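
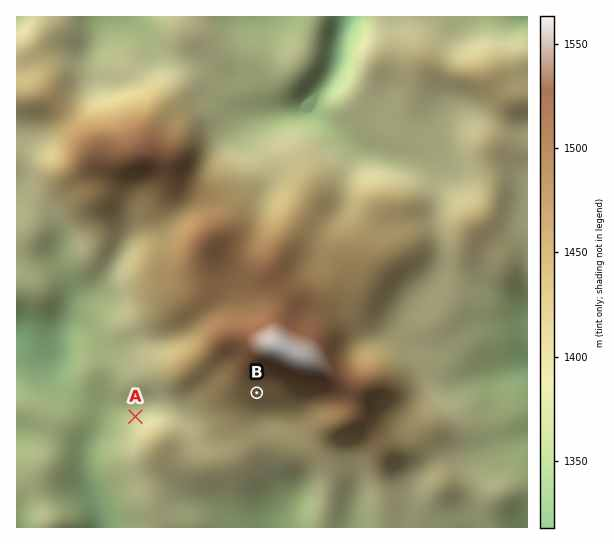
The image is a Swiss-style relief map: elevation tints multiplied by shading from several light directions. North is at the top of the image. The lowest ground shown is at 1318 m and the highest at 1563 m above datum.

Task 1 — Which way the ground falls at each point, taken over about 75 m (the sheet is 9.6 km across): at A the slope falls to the NW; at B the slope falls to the S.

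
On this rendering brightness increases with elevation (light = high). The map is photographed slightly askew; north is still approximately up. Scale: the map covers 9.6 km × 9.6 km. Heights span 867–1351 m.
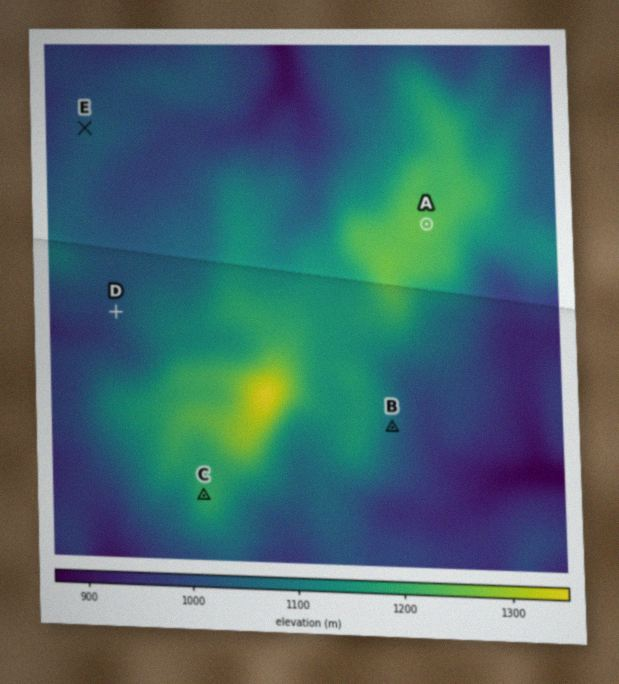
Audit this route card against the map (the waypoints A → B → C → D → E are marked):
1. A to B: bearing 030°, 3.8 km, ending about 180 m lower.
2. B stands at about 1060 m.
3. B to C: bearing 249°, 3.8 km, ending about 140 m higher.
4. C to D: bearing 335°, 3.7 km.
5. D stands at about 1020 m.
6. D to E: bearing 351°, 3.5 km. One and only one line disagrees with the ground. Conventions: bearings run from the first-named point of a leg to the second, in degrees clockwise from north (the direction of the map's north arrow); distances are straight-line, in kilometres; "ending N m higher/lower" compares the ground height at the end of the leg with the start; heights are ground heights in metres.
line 1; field bearing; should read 191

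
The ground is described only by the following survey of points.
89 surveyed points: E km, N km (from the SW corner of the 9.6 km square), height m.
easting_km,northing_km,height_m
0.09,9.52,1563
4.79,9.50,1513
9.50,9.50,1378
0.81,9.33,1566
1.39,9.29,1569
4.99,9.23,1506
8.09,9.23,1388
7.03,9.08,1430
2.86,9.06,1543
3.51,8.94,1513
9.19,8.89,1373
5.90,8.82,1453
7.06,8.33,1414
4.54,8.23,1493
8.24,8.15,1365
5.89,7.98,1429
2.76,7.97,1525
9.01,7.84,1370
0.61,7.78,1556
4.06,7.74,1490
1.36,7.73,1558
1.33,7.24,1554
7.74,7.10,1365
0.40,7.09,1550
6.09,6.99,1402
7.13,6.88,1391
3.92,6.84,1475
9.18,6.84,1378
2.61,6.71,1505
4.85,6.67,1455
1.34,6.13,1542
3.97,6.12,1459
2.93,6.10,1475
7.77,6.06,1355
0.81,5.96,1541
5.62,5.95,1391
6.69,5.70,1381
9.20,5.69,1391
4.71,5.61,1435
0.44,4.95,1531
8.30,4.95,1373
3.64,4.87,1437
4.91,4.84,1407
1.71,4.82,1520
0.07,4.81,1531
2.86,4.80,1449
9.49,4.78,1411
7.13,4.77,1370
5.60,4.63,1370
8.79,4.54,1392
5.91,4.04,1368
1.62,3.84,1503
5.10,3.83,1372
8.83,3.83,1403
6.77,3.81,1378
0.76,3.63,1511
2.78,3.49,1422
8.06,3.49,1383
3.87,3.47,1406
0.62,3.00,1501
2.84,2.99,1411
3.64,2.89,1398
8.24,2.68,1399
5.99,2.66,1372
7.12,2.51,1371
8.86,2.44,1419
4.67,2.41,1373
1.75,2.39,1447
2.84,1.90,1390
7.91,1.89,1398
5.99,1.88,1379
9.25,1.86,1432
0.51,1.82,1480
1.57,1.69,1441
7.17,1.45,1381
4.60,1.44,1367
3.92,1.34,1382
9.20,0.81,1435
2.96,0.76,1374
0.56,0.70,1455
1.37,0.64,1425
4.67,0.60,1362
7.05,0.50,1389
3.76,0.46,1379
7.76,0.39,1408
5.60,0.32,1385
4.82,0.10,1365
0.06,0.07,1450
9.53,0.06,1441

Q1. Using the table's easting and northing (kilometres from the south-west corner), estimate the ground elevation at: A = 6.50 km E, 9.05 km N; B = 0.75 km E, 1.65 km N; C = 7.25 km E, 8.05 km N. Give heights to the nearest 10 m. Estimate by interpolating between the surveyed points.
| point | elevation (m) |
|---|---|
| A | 1440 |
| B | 1470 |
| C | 1410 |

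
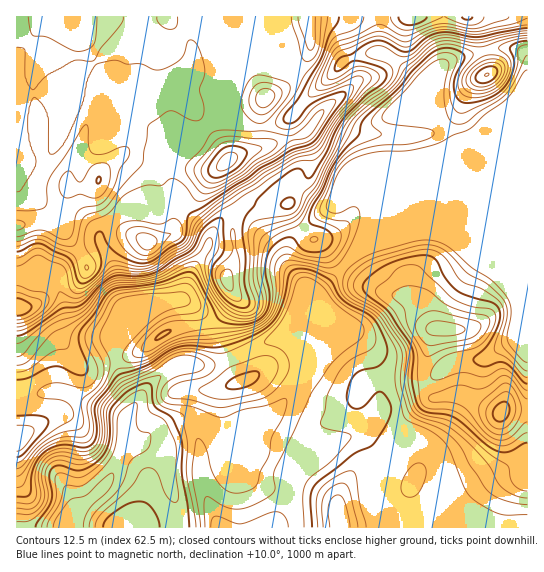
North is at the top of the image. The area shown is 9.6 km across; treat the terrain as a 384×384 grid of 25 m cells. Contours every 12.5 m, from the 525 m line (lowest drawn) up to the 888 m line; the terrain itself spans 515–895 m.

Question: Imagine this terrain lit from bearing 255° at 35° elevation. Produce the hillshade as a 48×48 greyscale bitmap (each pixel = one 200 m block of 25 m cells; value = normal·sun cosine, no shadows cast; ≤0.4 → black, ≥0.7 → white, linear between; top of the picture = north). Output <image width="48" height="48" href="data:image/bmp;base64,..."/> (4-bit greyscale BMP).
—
<image width="48" height="48" href="data:image/bmp;base64,Qk32BAAAAAAAAHYAAAAoAAAAMAAAADAAAAABAAQAAAAAAIAEAAATCwAAEwsAABAAAAAAAAAAAAAAABEREQAiIiIAMzMzAERERABVVVUAZmZmAHd3dwCIiIgAmZmZAKqqqgC7u7sAzMzMAN3d3QDu7u4A////AJdWisupmIiKzaiImYic24ZniZmZmZmZmZdEebupmIiK3JiJmYis23VomZmZmZqpmZczaJqqmIeL24eJmZmsynVompmImaqqqnUjaYirqYic2oiJmpmrunZ4mpiImqqru1MkiYeaqoityXiJqqmqqod4mpiImqq7ukImqod5qoityXiJqqmZmpiImamImqq6qUM3q4ZYmZmsuXiZmqqZmamImZmJq7u6mVRHq4QlmZm8uHiZmqqZmZmZmZmau8zKiGZnmnIEipq8uImZmqqpmZmamZmrvN3Kd4d3iFAEmprLmJmZmaqqmZmZqau8zN3JZoiIhjAFmqu7qqmJmaqqqpmZqs3LvMzJZYiIhkIlisy6qqmZmZqqqqmZm+/Kqqu5ZJiIiHQ0ad26qqmZiImqqqmZrO65mZmpU5iJmYY0aKupmaqZh3iaqqmZrO2ZmIiYUoiJqYVGd3iZmqqZh3eJqqmZrOyYmIiYQoeJmXVoqGV5q7qZmHeJmqmZrO2oiIiHRHd4l1V5uoVpu6mJmHeJmamZvf64iYd2V3d4hlZ5q6h4qpmIiIiZmZmrzv65mYZVeHZohlaJmrqYmZmYZXiZmZq8//2pmHZDaHZWh1VomaqYiby5UjaJmavO/8uod3ZTWHZViFNXmZmZnO/ZQASJms3v7KmYd3djWGZmmVI3mZmZvv+mMQN5rO7dypmHZndUeHd4u2I3mZma3/1zIhJpzu3KqZh2Z3ZWiYiZzZRIqod5z/pjIiR73MyqmZh3ZmZ4mYia3aVpunVXvtpjI0esuZqqmYh3ZWiZmXisy4aLy4RGeruENGm7l3iZmZh2VomZmXi8uGery4ZkNryERXq6hleIiZh2eJmZmYmrlmiruXd0FKyFZ4mpdlaJmYiImZmZmYiZhmiamHiFNIqGeIh2Znd5mZmZmZmZmYiZh4iIiImHdmiIiZhDV4iJmZmZmZmZmZmamZh3iZmZmGZ4iZhSNoiZmZmZmZmZmZmqqZlmeJmauoVXeIh1JImZmZmZmZmZmZmqmalmeJmazKdVZ3iXEnmZmZmZmZmZmZmqmZl2eIibzLhkRmeYMViZmZmZmZmZmZmaqYiId4iau7p1ZlaIQTeZmZmZmZmZmZmZqYeZh3iZq7p3d2Z3QjaJmZmZmZmZmZmYqoeJmHiZmql3iHiGITaImZiIiZmZmZmImpiJmIiZmZiImHioMCRniIiImYiZmZmImZiJmZiamIiap2eqchNWeImZqoeJmZmJmZiJmZmah4mruFaKljI1aJmau5h4mZmZmZmJmZmZh4msuFVniGQ1RXmazLl1eJmZmZmJmZmJh4mbqGZVaJdlQ0ea3tpjRZmZmZmZmYiZh4mZl4h1Npl1VDWKzttyEqqYiZmYiImZh4mZiImXM4l2Z2VovMtzIpmYiJiImZmZh4mZiJm4M2h4m5VXrLqGVZmIiZmImZmZiImZmZq5RHd5vKZXrLmHiIiImZmYiZmYiJmZmZq4Voh5vKd4vLmIiYiZmZqYiZqYiJmZmZu4VoiJvLmJvKiJmQ=="/>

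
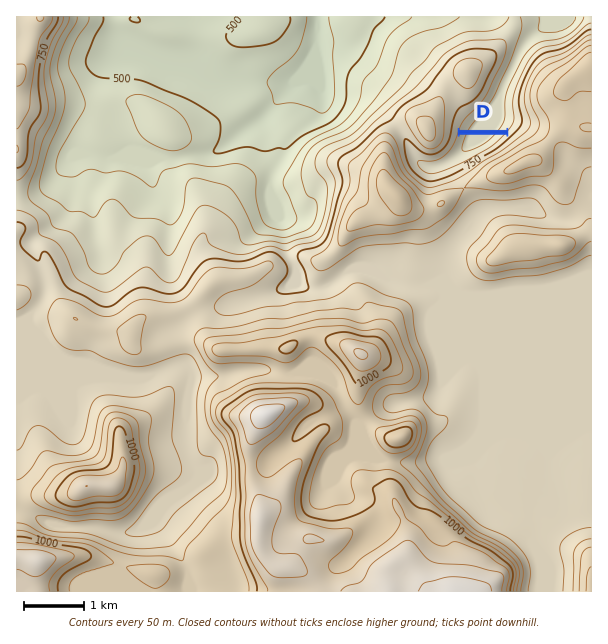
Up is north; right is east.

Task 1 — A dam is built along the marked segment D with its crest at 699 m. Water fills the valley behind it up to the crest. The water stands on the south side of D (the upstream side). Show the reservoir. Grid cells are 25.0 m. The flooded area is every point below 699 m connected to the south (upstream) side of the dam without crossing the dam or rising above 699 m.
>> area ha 37.8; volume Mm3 11.1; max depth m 60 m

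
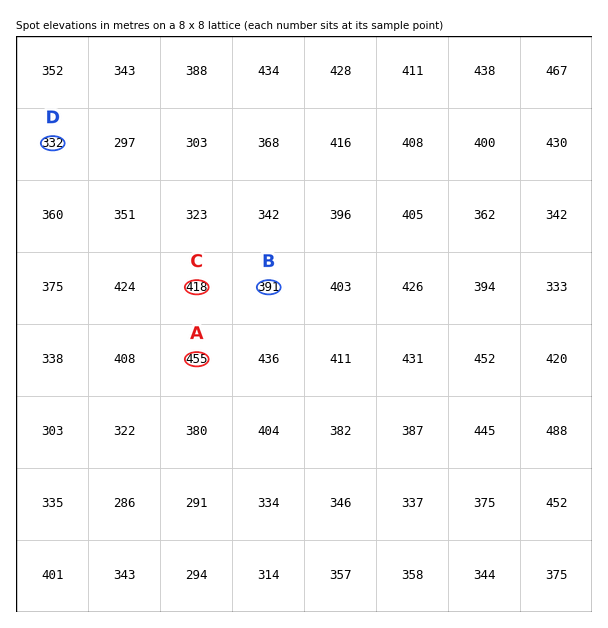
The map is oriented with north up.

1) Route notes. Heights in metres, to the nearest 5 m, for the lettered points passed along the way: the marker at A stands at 455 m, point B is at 390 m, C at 420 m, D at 330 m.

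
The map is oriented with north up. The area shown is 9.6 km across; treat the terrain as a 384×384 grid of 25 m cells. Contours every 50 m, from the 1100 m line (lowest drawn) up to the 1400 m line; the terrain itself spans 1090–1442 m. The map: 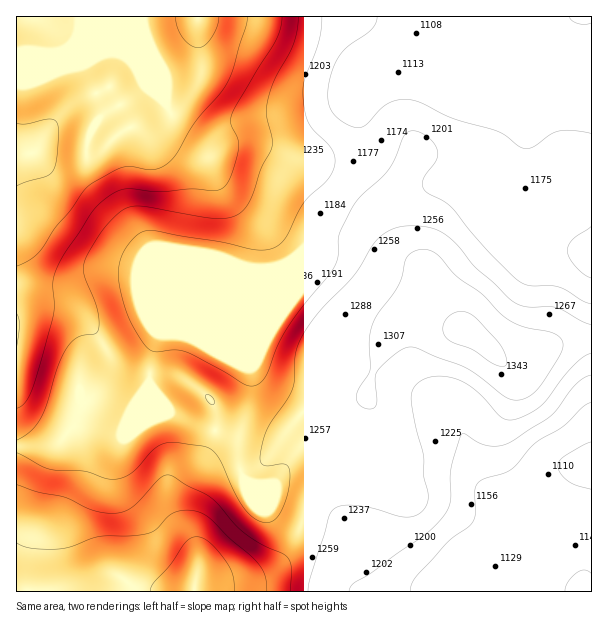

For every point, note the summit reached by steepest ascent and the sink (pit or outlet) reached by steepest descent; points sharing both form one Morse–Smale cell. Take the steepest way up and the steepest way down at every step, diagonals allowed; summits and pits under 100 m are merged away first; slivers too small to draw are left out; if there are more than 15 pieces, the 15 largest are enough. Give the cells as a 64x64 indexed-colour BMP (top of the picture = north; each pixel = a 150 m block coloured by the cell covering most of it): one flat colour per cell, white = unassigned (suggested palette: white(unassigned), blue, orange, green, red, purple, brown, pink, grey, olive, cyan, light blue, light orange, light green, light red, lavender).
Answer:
<image width="64" height="64" href="data:image/bmp;base64,Qk12CAAAAAAAAHYAAAAoAAAAQAAAAEAAAAABAAQAAAAAAAAIAAATCwAAEwsAABAAAAAAAAAA////ALR3HwAOf/8ALKAsACgn1gC9Z5QAS1aMAMJ34wB/f38AIr28AM++FwDox64AeLv/AIrfmACWmP8A1bDFABEREREREREREREzMzMzMzMzMzMzMzMzMzMzMzMzMzMzEREREREREREREREREzMzMzMzMzMzMzMzMzMzMzMzMzMRERERERERERERERERETMzMzMzMzMzMzMzMzMzMzMzMxEREREREREREREREREREzMzMzMzMzMzMzMzMzMzMzMzERERERERERERERERERERMzMzMzMzMzMzMzMzMzMzMzMRERERERERERERERERERETMzMzMzMzMzMzMzMzMzMzMxERERERERERERERERERERMzMzMzMzMzMzMzMzMzMzMzERERERERERERERERERERETMzMzMzMzMzMzMzMzMzMzMRERERERERERERERERERERMzMzMzMzMzMzMzMzMzMzMxEREREREREREREREREREREzMzMzMzMzMzMzMzMzMzMzERERERERERERERERERERERMzMzMzMzMzMzMzMzMzMzMREREREREREREREREREREREzMzMzMzMzMzMzMzMzMzMxERERERERERERERERERERERMzMzMzMzMzMzMzMzMzMzERERERERERERERERERERERERMzMzMzMzMzMzMzMzMzMRERERERERERERERERERERERETMzMzMzMzMzMzMzMzMxEREREREREREREREREREREREREzMzMzMzMzMzMzMzMzIiIRERERERERERERERERERERETMzMzMzMzMzMzMzMzMiIiIREREREREREREREREREREREzMzMzMzMzMzMzMzMyIiIiEiIhERERERERERERERERETMzMzMzMzMzMzMzMzIiIiIiIiIRERERERERERERERERMzMzMzMzMzMzMzMzMiIiIiIiIhEREREREREREREREREzMzMzMzMzMzMzMzMyIiIiIiIiIRERERERERERERERETMzMzMzMzMzMzMzMzIiIiIiIiIhERERERERERERERERMzMzMzMzMzMzMzMzMiIiIiIiIiIREREREREREREREREzMzMzMzMzMzMzMzMyIiIiIiIiIhERERERERERERERERMzMzMzMzMzMzMzMzIiIiIiIiIiEREREREREREREREREzMzMzMzMzERMzMzMiIiIiIiIiIRERERERERERERERETMzMzMzMzERETMzMyIiIiIiIiIhEREREREREREREREREzMzMzMzERERETMzIiIiIiIiIiIRERERERERERERERETMzMzMzEREREREREiIiIiIiIiIiIREREREREREREREREzMzMxERERERERESIiIiIiIiIiIiIREREREREREREREREzMxERERERERERIiIiIiIiIiIiIiIREREREREREREREREREREREREREREiIiIiIiIiIiIiIiIRERERERERERERERERERERERERESIiIiIiIiIiIiIiIiIRERERERERERERERERERERERERIiIiIiIiIiIiIiIiIiIREREREREREREREREREREREREiIiIiIiIiIiIiIiIiIiERERERERERERERERERERERESIiIiIiIiIiIiIiIiIiIhERERERERERERERERERERERIiIiIiIiIiIiIiIiIiIiIREREREREREREREREREREREiIiIiIiIiIiIiIiIiIiIiERERERERERERERERERERESIiIiIiIiIiIiIiIiIiIiIhERERERERERERERERERERIiIiIiIiIiIiIiIiIiIiIiEREREREREREREREREREREiIiIiIiIiIiIiIiIiIiIiIhERERERERERERERERERESIiIiIiIiIiIiIiIiIiIiIiERERERERERERERERERERIiIiIiIiIiIiIiIiIiIiIiIhEREREREREREREREREREiIiIiIiIiIiIiIiIiIiIiIiIRERERERERERERERERESIiIiIiIiIiIiIiIiIiIiIiIiERERERERERERERERERIiIiIiIiIiIiIiIiIiIiIiIiIhEREREREREREREREREiIiIiIiIiIiIiIiIiIiIiIiIiERERERERERERERERESIiIiIiIiIiIiIiIiIiIiIiIiIhERERERERERERERERREREREQiIiIiIiIiIiIiIiIiIiERERERERERERERERFEREREREIiIiIiIiIiIiIiIiIiIREREREREREREREREURERERERCIiIiIiIiIiIiIiIiIRERERERERERERERERREREREREREIiIiIiIiIiIiIiIhERERERERERERERERFEREREREREREIiIiIiIiIiIiIiEREREREREREREREREUREREREREREREIiIiIiIiIiIiIRERERERERERERERERREREREREREREQiIiIiIiIiIiIhERERERERERERERERFEREREREREREREIiIiIiIiIiIiEREREREREREREREREUREREREREREREQiIiIiIiIiIiIhERERERERERERERERREREREREREREREIiIiIiIiIiIiIhERERERERERERERFEREREREREREREIiIiIiIiIiIiIiIhEREREREREREREUREREREREREREQiIiIiIiIiIiIiIiIiIiIiIiIRERERRERERERERERERCIiIiIiIiIiIiIiIiIiIiIiIhERERFEREREREREREREIiIiIiIiIiIiIiIiIiIiIiIhEREREUREREREREREREQiIiIiIiIiIiIiIiIiIiIiIiERERER"/>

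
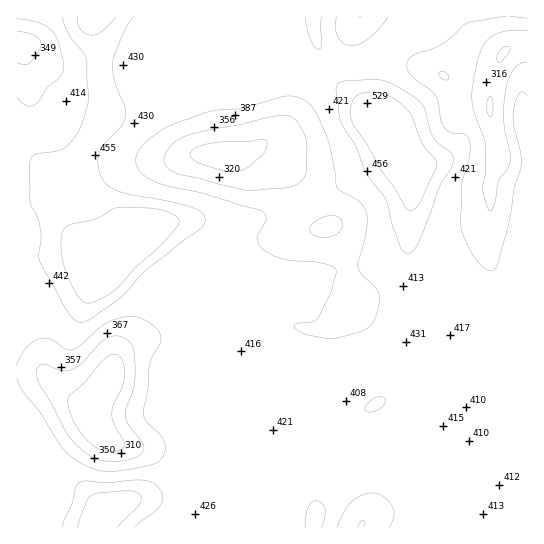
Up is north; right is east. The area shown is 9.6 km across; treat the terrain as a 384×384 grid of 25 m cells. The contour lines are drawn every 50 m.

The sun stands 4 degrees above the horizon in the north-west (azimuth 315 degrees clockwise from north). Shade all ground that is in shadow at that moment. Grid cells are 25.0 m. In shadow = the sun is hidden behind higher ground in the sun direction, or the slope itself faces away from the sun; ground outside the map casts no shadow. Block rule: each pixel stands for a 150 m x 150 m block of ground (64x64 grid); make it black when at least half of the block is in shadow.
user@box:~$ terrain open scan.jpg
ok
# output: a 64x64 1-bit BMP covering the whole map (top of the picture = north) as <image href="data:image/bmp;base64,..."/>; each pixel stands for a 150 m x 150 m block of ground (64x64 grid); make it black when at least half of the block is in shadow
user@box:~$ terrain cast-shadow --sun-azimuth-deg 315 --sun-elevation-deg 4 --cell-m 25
<image width="64" height="64" href="data:image/bmp;base64,Qk0+AgAAAAAAAD4AAAAoAAAAQAAAAEAAAAABAAEAAAAAAAACAAATCwAAEwsAAAIAAAAAAAAA////AAAAAAAAH/AAA/gAAAAP8AAD+AAAAAfgAAH4AAAAAeAAAHgAAAAAAAAAEAAAAAAAAAAAAAAAAAAAAAAAAAAAAAAAAAAAAAAAAAAAAAAAAAAAAAAAAAAAAAAAAAAAAAAAAAAAAAAHAAAAAAAAAAeAAAAAAAAAB8AAAAAAAAAH8AAAAAAAAA/4AAAAAAAAH/wAAAAAAAB//gAAAAAAAH/+AAAAAAAA+/8AAAAAAABz/8AAAAAAAHH/+AAAAAAAAf/8AAAAAAAA//4AAAAAAAD//wAAAAAAAP//gAAAAAAAf/+AAAAAAAB//8AAAAAAAD//wAAAAAAAH//AAAAAAAAP/8AAAAAAAAf/wAAAAAAAA//AAAAGcAAB/+AAAD/wAAD/wAAAP/AAAH/AAAB/+AAAP8AAAH/4AAADAAAAf/gAAAAAAwB/+AAAAAABAD/4AAAAAAAAP/AAAAAAAAA/8AAAAAAAAD/wAAA/8AAAP/gAP//+AAAP+AA////AAAH4AD///8AAAPAAH///4AA8cAAP///gAHxwAAcf//AAfnAAAgP/4AA+cAAAAA/gABxwAAAAAcAADHAAAAAAAAAAcAAAwAAAAABwAA/gAAAADHgAD+AAAAA+eAAPwAAAAH58AB/AAAGAH38gf8AAA8AH//B/gAADwAH/4H+AAAPAAH/AP4AAA8AAHw=="/>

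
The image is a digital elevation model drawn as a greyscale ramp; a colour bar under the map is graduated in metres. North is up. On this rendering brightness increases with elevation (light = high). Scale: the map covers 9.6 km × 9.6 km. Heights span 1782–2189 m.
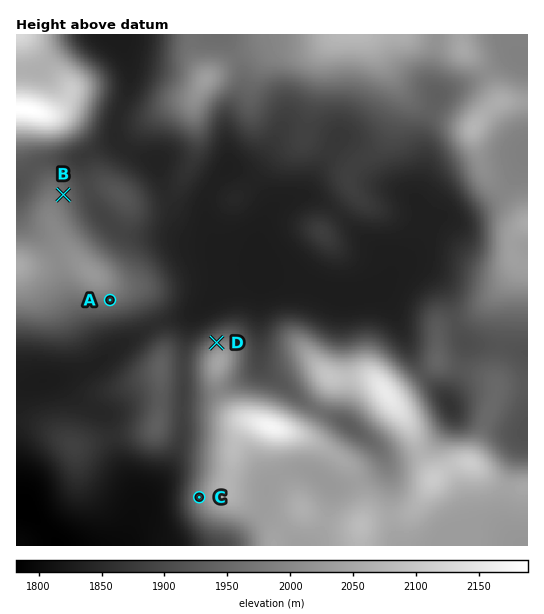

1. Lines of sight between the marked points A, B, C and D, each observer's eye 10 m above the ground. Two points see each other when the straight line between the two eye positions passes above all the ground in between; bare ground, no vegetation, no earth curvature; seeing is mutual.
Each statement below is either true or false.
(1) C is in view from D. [false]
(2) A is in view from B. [false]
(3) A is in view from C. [true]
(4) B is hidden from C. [true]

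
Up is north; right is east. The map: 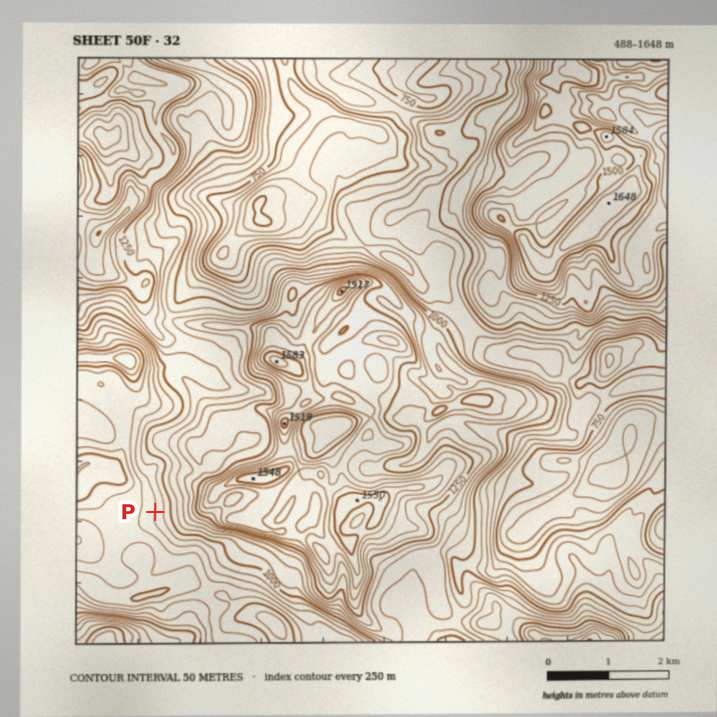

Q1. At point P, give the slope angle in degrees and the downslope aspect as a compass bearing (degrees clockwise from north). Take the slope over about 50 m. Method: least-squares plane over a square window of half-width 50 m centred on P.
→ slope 17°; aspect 277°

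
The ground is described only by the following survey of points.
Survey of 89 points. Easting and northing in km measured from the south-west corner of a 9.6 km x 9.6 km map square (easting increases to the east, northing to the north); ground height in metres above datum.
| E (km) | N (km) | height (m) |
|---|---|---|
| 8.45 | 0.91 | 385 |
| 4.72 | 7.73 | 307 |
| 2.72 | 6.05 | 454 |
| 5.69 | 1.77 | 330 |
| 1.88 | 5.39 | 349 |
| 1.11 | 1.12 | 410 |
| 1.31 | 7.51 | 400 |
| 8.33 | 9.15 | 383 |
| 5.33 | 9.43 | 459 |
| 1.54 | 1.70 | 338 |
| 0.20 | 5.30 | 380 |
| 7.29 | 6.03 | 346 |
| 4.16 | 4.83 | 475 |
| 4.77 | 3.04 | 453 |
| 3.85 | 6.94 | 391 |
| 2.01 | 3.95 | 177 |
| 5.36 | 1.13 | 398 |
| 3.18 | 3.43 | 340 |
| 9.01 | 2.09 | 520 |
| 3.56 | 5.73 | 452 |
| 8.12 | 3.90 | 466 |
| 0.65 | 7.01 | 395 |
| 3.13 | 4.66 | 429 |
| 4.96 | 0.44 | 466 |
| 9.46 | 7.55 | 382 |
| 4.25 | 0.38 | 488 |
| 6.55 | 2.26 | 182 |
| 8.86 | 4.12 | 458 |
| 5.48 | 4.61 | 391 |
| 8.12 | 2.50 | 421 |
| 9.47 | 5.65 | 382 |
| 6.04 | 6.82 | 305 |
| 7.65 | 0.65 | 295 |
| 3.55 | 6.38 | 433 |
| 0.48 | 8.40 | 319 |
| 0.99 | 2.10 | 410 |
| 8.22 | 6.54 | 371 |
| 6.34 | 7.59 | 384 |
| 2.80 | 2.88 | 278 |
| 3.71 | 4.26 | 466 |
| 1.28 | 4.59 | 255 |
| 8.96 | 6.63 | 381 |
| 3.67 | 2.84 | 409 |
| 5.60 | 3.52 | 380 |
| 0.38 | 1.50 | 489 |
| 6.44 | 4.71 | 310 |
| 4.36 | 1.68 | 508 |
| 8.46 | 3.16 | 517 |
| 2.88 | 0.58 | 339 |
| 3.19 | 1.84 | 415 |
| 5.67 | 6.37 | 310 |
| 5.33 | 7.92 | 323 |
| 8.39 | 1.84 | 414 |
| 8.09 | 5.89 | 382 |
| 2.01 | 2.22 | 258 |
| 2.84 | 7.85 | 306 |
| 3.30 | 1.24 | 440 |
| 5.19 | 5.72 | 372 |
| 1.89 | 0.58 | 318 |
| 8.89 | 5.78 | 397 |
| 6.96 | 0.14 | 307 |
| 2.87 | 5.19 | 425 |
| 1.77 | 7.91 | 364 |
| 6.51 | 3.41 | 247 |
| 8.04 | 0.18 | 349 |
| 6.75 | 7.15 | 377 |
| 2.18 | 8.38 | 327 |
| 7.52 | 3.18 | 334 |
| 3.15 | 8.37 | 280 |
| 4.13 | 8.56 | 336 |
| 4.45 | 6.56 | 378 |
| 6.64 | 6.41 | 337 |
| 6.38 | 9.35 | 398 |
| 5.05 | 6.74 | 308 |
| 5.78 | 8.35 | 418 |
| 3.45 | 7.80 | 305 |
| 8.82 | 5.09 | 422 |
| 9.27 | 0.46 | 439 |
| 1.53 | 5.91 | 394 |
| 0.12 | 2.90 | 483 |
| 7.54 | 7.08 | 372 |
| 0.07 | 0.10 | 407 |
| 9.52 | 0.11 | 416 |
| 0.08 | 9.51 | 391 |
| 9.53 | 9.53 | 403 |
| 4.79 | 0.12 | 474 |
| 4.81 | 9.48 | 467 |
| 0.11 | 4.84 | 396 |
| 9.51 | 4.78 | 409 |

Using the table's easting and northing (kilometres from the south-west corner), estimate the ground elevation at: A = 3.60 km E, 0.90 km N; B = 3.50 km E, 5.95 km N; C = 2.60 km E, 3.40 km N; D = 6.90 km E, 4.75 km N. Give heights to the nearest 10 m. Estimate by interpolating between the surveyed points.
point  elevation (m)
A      470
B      450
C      240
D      320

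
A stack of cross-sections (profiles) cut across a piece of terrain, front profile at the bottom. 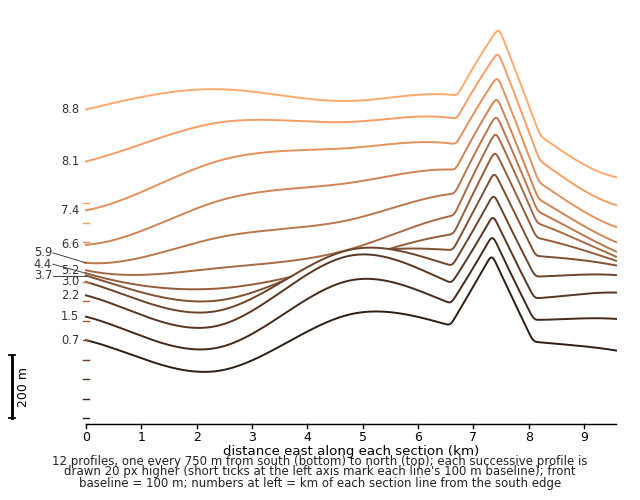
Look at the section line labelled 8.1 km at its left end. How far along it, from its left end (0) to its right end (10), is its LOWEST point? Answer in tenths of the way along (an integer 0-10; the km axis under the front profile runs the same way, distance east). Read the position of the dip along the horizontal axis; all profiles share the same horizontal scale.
10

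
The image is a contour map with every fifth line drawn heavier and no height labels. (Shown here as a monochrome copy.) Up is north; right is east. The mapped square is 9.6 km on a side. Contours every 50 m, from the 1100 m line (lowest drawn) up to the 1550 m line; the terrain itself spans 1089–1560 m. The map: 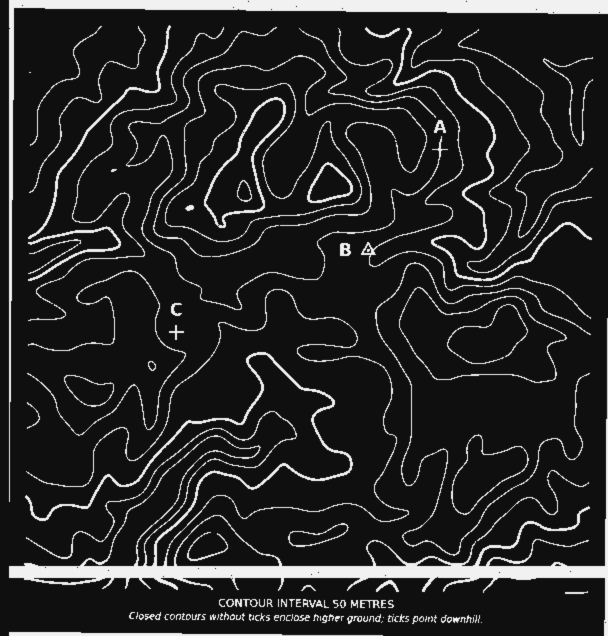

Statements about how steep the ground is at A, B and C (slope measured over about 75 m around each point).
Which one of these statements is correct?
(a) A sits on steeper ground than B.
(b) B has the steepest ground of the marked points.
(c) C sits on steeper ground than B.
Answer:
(a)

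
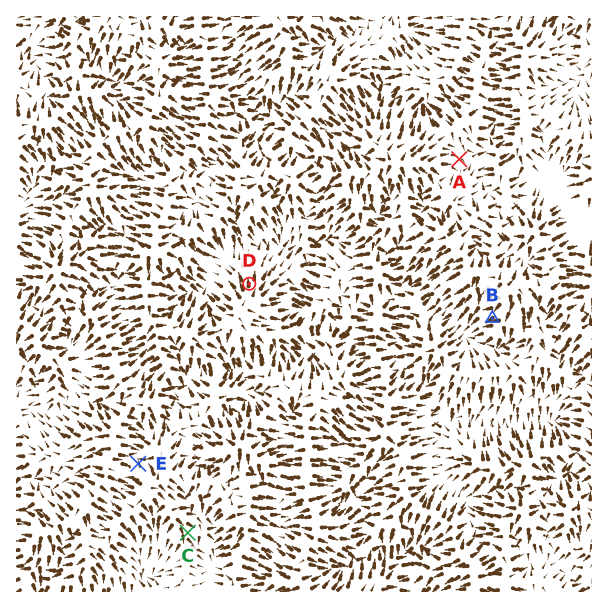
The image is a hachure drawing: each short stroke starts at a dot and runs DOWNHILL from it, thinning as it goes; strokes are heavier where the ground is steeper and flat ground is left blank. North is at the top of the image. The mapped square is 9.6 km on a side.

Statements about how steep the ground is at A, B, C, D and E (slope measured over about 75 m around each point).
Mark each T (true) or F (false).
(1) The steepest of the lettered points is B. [T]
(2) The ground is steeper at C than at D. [F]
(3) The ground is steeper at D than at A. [T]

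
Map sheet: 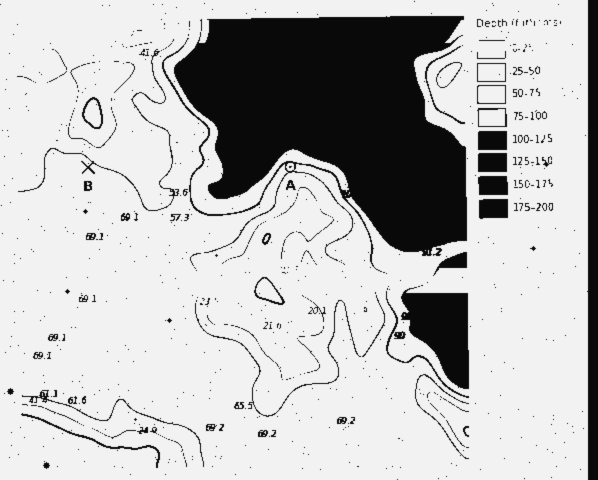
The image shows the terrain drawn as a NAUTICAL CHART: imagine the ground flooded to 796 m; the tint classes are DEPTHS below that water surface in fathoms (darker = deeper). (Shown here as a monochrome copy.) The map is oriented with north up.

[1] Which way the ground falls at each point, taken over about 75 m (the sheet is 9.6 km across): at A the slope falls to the N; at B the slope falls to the SW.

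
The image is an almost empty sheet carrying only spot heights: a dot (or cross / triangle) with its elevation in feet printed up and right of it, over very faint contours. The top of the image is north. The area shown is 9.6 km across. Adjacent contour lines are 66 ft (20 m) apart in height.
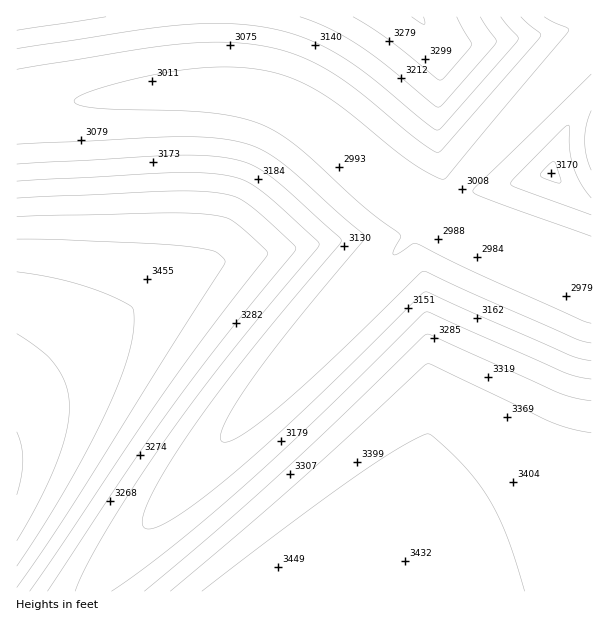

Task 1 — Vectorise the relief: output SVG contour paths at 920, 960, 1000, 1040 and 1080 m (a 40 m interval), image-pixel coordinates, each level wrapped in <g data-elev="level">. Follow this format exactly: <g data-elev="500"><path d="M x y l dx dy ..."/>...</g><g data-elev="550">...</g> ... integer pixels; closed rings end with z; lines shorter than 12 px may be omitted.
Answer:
<g data-elev="920"><path d="M591 323l-10-3-98-44-66-32-4 0-15 10-5 1 0-4 8-14-3-4-35-27-66-60-18-12-16-9-21-7-26-5-33-2-86-3-17-3-4-1-2-3 8-6 26-9 36-9 32-6 49-4 21 1 21 3 27 8 27 14 26 18 63 50 22 14 12 4 124-147-1-4-23-11"/><path d="M591 170l-5-15-1-15 1-15 5-14"/><path d="M591 74l-118 117 2 3 13 5 103 37"/></g><g data-elev="960"><path d="M591 361l-22-6-140-62-4-1-117 114-72 65-32 26-27 19-19 11-12 2-3-3-1-5 6-20 16-28 23-36 55-75 97-117 2-5-69-63-18-11-18-6-26-4-33-1-160 9"/><path d="M553 182l7 1 1-1-5-17-2-4-5 3-9 10 2 3z"/><path d="M17 49l123-19 43-5 47-1 40 4 36 11 35 17 28 20 53 44 15 10 6-4 75-85 0-5-17-19"/></g><g data-elev="1000"><path d="M47 591l75-112 48-69 55-74 69-84 2-4-25-24-22-19-12-7-15-4-22-3-29 0-154 7"/><path d="M591 401l-16-3-17-5-127-58-5-1-150 144-61 54-71 59"/><path d="M353 17l36 23 51 40 6-4 25-31 0-3-14-25"/></g><g data-elev="1040"><path d="M525 591l-18-55-18-38-13-18-14-16-23-23-11-7-30 15-44 28-66 48-86 66"/><path d="M17 588l58-87 150-240-3-4-7-6-30-5-120-6-48-1"/></g><g data-elev="1080"><path d="M17 541l22-40 17-37 10-32 3-25-3-21-10-20-12-13-27-19"/></g>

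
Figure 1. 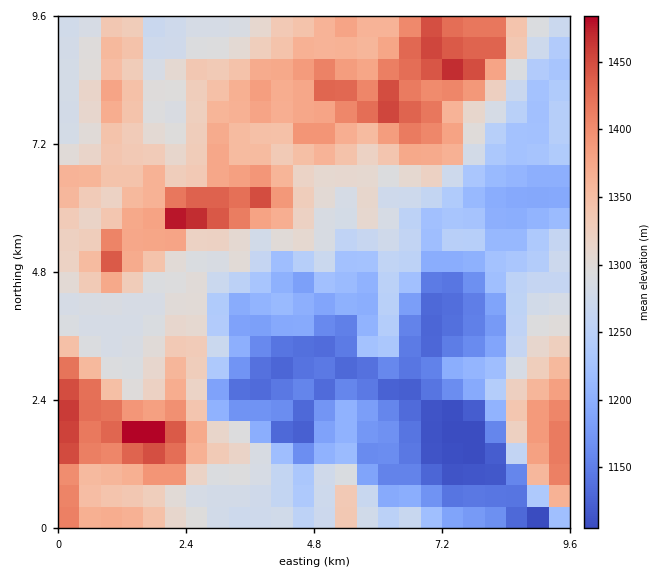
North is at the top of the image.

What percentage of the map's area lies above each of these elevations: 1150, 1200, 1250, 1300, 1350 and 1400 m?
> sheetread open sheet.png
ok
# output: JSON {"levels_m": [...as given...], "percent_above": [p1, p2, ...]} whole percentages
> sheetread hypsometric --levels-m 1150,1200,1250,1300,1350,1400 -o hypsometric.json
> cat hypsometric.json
{"levels_m": [1150, 1200, 1250, 1300, 1350, 1400], "percent_above": [90, 80, 67, 46, 27, 12]}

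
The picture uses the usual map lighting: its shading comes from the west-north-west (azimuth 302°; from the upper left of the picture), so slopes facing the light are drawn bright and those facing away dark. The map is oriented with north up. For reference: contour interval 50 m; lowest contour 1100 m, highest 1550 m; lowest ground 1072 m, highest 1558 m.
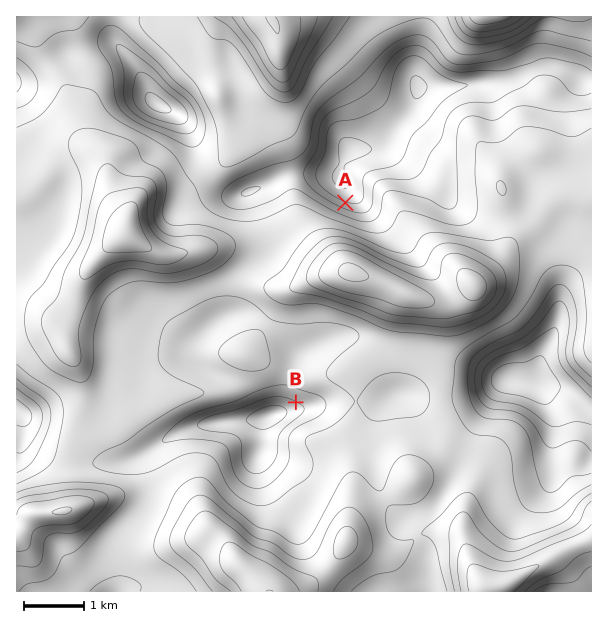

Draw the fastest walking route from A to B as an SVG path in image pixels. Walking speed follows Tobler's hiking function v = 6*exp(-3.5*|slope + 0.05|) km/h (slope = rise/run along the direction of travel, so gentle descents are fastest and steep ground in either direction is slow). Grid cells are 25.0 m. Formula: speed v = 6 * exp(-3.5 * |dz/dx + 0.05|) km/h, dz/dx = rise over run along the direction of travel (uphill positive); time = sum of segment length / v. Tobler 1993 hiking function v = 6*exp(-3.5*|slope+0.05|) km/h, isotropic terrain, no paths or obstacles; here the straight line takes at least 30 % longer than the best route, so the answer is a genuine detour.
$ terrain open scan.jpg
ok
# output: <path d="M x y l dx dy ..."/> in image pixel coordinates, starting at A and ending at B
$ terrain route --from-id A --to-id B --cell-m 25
<path d="M345 203l-3 1-22 0-6 3-12 12-24 48-12 12-5 9 0 5 17 33 0 22 10 21 0 18 8 15"/>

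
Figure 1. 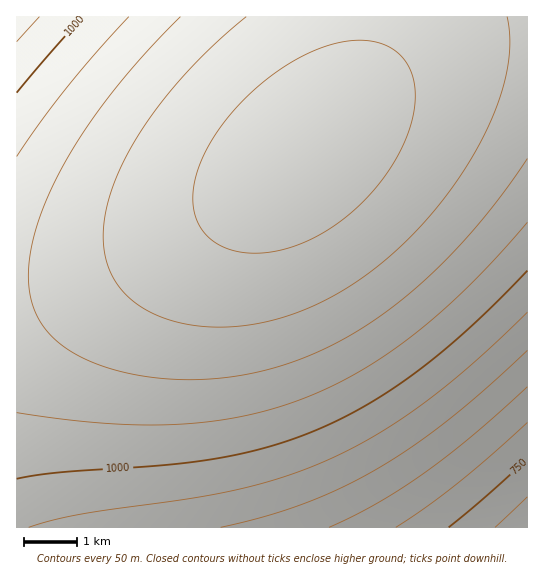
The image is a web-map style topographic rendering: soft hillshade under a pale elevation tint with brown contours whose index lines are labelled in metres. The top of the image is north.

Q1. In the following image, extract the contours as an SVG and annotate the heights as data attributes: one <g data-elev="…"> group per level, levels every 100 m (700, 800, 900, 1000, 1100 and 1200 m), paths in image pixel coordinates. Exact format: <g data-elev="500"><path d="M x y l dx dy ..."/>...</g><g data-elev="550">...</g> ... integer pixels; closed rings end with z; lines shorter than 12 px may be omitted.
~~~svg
<g data-elev="700"><path d="M495 527l32-30"/></g><g data-elev="800"><path d="M396 527l30-20 31-23 70-61"/></g><g data-elev="900"><path d="M221 527l44-11 38-12 36-15 36-19 36-23 36-26 39-32 41-39"/></g><g data-elev="1000"><path d="M17 479l40-6 104-8 50-6 54-11 48-16 26-12 27-15 52-34 53-45 56-55"/><path d="M83 17l-66 76"/></g><g data-elev="1100"><path d="M180 17l-53 57-42 56-18 28-14 28-11 25-8 26-5 22-1 20 3 19 5 16 9 15 13 13 15 11 20 9 25 9 29 6 30 2 30 0 30-3 29-6 29-9 28-12 27-14 27-17 27-20 26-23 27-26 24-28 24-31 22-31"/></g><g data-elev="1200"><path d="M245 253l17 0 19-3 18-6 19-8 18-11 17-14 16-16 14-17 13-19 9-18 7-19 3-19 0-16-4-14-6-12-10-10-16-8-20-3-21 3-24 8-24 12-25 18-23 21-20 23-14 22-10 22-5 21 1 19 5 16 11 14 16 9z"/></g>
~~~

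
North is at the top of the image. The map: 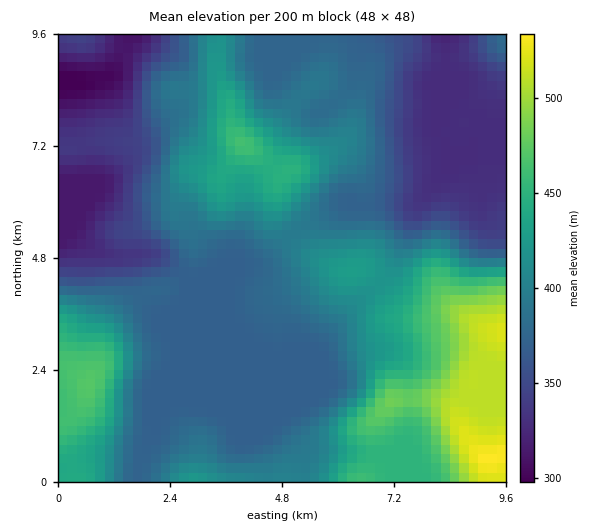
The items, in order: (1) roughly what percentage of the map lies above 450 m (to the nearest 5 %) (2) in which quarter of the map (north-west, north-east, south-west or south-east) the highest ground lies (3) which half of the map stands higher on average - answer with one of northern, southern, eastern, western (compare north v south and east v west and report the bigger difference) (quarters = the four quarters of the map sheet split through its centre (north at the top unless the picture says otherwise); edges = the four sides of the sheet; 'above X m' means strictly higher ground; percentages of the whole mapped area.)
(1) Roughly 15 % of the ground is higher than 450 m.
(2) Look to the south-east quarter for the highest ground.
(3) Taken as a whole, the southern half is higher than the northern.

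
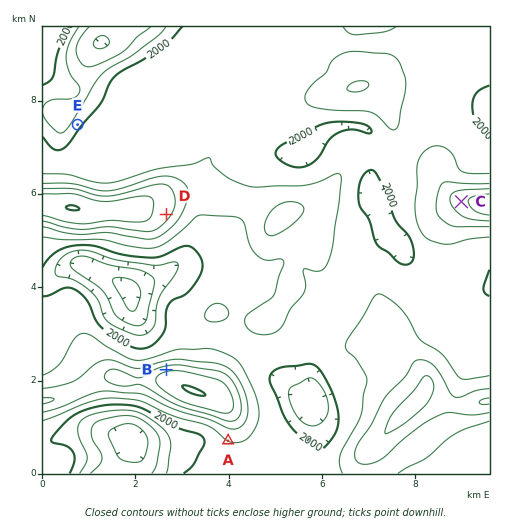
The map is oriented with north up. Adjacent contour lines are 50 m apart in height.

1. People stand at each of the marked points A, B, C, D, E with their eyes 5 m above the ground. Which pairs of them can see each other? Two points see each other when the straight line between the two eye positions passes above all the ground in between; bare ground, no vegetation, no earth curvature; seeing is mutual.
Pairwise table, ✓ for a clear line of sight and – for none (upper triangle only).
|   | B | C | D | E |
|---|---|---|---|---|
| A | – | – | – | – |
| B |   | ✓ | ✓ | – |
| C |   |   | ✓ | – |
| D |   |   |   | – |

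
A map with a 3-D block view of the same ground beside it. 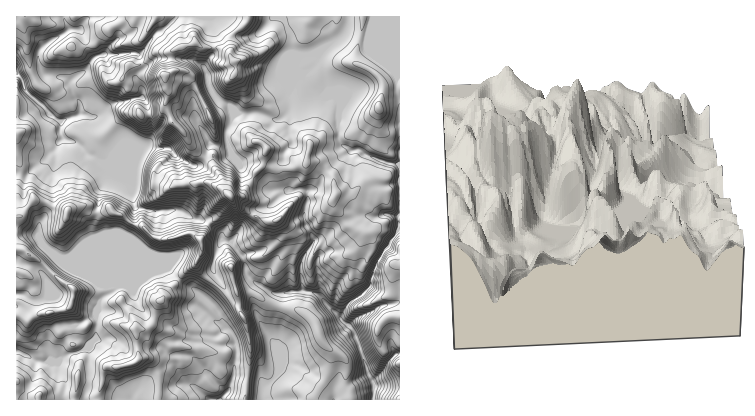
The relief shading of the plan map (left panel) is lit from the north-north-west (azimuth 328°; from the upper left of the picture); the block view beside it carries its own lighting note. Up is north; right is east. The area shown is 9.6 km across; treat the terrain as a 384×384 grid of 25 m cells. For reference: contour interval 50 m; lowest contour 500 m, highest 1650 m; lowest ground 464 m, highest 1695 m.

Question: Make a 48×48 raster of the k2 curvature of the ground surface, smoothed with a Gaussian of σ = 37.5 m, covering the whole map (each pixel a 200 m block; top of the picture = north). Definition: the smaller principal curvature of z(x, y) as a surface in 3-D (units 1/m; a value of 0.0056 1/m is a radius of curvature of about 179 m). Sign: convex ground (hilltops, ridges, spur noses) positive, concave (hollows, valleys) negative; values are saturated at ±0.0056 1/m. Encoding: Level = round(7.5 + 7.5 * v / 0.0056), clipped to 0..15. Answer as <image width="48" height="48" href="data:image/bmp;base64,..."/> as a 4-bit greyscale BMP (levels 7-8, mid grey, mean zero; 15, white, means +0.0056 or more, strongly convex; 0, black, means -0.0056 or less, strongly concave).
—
<image width="48" height="48" href="data:image/bmp;base64,Qk32BAAAAAAAAHYAAAAoAAAAMAAAADAAAAABAAQAAAAAAIAEAAATCwAAEwsAABAAAAAAAAAAAAAAABEREQAiIiIAMzMzAERERABVVVUAZmZmAHd3dwCIiIgAmZmZAKqqqgC7u7sAzMzMAN3d3QDu7u4A////AGWHZldHdnd3d3eHdEM3hVd3Z4d2eIgIeXRoZkdWdmd3d2VmR4Ymhld3eHd2d4gEVZZnZkhVdFVWd3Zmd1dUdkd3d3d3ZkYGZndnZlhkZYZkVnhndmhzdkd3d2Z3Z4IyV3dVdmdkeIeIVnZ4ZndjdkZ3dnd3aIBnClNndlVlZmZYdmZlZ3iSZ1V3d3d3eXB5YFdmZndWdnVmRVh3d3ZiaGR3dneHhyKIVHd2Z2ZmZlVmdWZmZ3dyZ2R3Znh2ZgaHR1dWaHeFZ3aHdnd3d3ZDd0V2ZniGZgeIZllUQ0RmWIZ4aFV3d3Y2dxZ2d3h3MEeYZ3dnhmZVZlR2RldndmVXkzd3h3iVBhBIiGdlZYhWZlZzV4dVZmRmUHh3iIdAYZcQNXZmVWdWVohUiZd2ZjZ2Yod2iIYGcQZ3ZUaHdVlldlVlh5dmQ2dIRnIREABHWVBVd4Z2VnhEd3d2RlZjR3RXRCeXYYVXSHcHd3h1ZzJXd3d3dVZVZlNmJHaGYHN3ZXcHd3VGYld3d3d3d3VWlSaoBnV3YIJ3hmcFmFZ3J3d3d3d3d3dGdgV3CYZXcGKHh3Zgl3hiVWd3d3d3YyMzSTNxREdmdgZFZ4eAFHc1RmV3d3d1N4dSWENEd3VmZ0N3d3d3CFRUeHZWd3dDdniFeWNjZ3ZWeFJXd3iHUFZFeHZmVENYdVZ4dSNEJXeGZglleHeIgJhEZ5dWZnY3ZWZjE1c2F3eYRTd3ZndlkIZUR5dmSHgjACMzY1RoNFVodDh4d3dzEGWFVpd4K3YUd2VVcmZ3RlVGhiaId3d3kWaWVmdmNURDd4Z1c2eod2dkVyd4hod4gWVlVXd2VWdyhYiFhHiFRlZmU0Vndnd3cmVnZ2Z2Z3dyd2hod1aGNWZ3Z2ZYZ3d4gWV3d2d2d3dyh2hXREdkN3aHdoZXZ3eIkodnd3d3d3d0WEYwFGVTVVZmd5d2d3hzAHZ2d4h3d3d2N5EXdXZFZXdldnV3dnIEhHZ3d4dod3d3QgB4dTRGdkllVYdmUzWIdId2dUZ3h3d1RGVodDU3eIdnVpd3SHh3dJhmg5h3d3Y1QnZ4YXU2h1V3Z3aHSHd3dWdngniHd1RoNVl1JIVGZ3dnZ2d2Z3d3VFV1FURWdkiKF1Y1NpRWVVVmd3d3dmd4dHdwaId4dVeJB4R2N2RVZmd3d3d3d2Z6dIYFd3V3RTABFFZ2RyM1d3d3d3d3d2V3dGB4d3Z1WGiDSIhlVRR3dmd3d3d3d3ZWcxWHd2h0eYdyVnd2Yiindld3d3h3d3ZWhAd1VWVkhmdUSqdmkTWJh1Z3d3h3ZmZ4ZhdUZlU0hGh2F4iIQFZWVFV3d3d3Z4d1Zyc3h4hwVHiDUREABEZ4llRXd3d3eIdWd0g1l4hlMhAAaIh2aTWVdndGd3d2d3Z3d1hiR5hXZFd4B2eGhmZnVWh1Z3d3ZnZ3d2dHQVZHeUVXUWd2hGV0M0d2aId3dnd3d3Z3eDNXiWZ0hDVmZXdmhjVmeHd3dmd3d3d2ZllVVVd1V4RVV3dlaWV3d3h3hmdndw=="/>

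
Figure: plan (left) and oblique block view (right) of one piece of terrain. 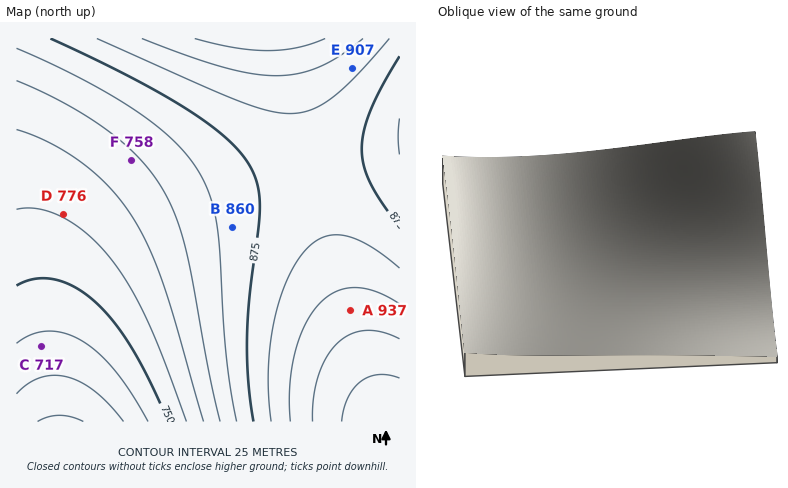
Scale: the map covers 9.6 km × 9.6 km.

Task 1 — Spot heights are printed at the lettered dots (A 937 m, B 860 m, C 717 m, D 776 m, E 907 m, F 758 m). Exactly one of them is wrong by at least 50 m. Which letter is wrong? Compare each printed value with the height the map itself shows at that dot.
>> F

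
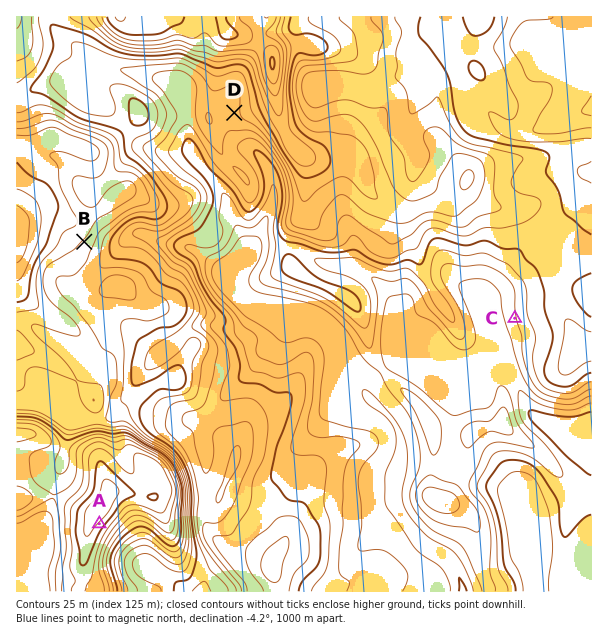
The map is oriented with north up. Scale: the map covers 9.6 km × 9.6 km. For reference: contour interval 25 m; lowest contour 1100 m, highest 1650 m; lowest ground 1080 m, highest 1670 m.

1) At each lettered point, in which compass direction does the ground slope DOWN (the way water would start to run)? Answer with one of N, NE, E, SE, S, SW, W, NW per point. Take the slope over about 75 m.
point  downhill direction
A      SE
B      SE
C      W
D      W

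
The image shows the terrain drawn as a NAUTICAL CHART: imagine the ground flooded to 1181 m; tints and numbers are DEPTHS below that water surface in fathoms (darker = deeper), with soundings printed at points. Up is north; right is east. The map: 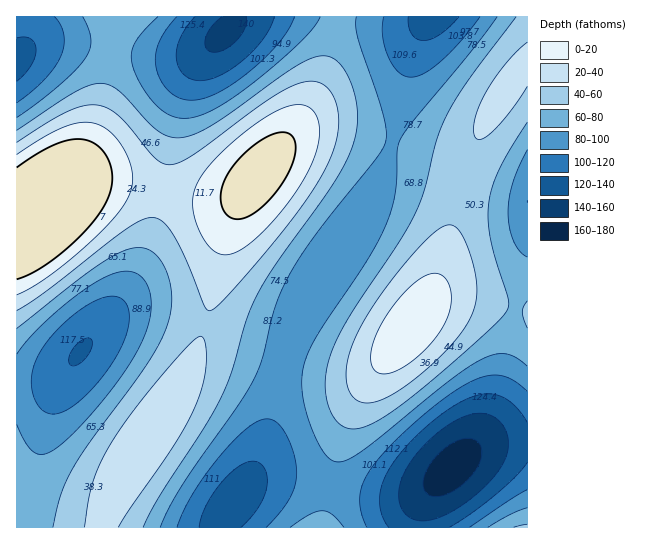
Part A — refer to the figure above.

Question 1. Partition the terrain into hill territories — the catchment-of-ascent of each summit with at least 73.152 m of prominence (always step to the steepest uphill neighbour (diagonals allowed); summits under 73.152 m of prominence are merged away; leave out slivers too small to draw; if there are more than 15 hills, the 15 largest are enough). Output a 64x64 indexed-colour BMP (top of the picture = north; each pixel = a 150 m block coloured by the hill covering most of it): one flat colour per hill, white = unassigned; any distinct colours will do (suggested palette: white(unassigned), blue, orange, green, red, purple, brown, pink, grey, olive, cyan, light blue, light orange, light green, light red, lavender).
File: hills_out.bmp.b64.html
<image width="64" height="64" href="data:image/bmp;base64,Qk12CAAAAAAAAHYAAAAoAAAAQAAAAEAAAAABAAQAAAAAAAAIAAATCwAAEwsAABAAAAAAAAAA////ALR3HwAOf/8ALKAsACgn1gC9Z5QAS1aMAMJ34wB/f38AIr28AM++FwDox64AeLv/AIrfmACWmP8A1bDFABEREREREREREREREREREREREREREREREREUREREREREERERERERERERERERERERERERERERERERERREREREREQRERERERERERERERERERERERERERERERERFERERERERBEREREREREREREREREREREREREREREREREUREREREREEREREREREREREREREREREREREREREiIiIiFEREREREQRERERERERERERERERERERERESIiIiIiIiIkRERERERBEREREREREREREREREREiIiIiIiIiIiIiIiJEREREREERERERERERERERERERERIiIiIiIiIiIiIiIiREREREQREREREREREREREREREREiIiIiIiIiIiIiIiIiRERERBERERERERERERERERERERIiIiIiIiIiIiIiIiIkREREEREREREREREREREREREREiIiIiIiIiIiIiIiIiIiREQRERERERERERERERERERESIiIiIiIiIiIiIiIiIiIiIhEREREREREREREREREREREiIiIiIiIiIiIiIiIiIiIiERERERERERERERERERERESIiIiIiIiIiIiIiIiIiIiIRERERERERERERERERERERIiIiIiIiIiIiIiIiIiIiIhEREREREREREREREREREREiIiIiIiIiIiIiIiIiIiIiERERERERERERERERERERESIiIiIiIiIiIiIiIiIiIiIREREREREREREREREREREREiIiIiIiIiIiIiIiIiIiIhERERERERERERERERERERESIiIiIiIiIiIiIiIiIiIiERERERERERERERERERERERIiIiIiIiIiIiIiIiIiIiIREREREREREREREREREREREiIiIiIiIiIiIiIiIiIiIhERERERERERERERERERERERIiIiIiIiIiIiIiIiIiIiEREREREREREREREREREREREiIiIiIiIiIiIiIiIiIiIRERERERERERERERERERERMyIiIiIiIiIiIiIiIiIiIhERERERERERERERERERMzMzMiIiIiIiIiIiIiIiIiIiERERERERERERERERMzMzMzMyIiIiIiIiIiIiIiIiIiIRERERERERERERMzMzMzMzMzIiIiIiIiIiIiIiIiIiIhERERERETMzMzMzMzMzMzMzMyIiIiIiIiIiIiIiIiIiEREREREREzMzMzMzMzMzMzMzIiIiIiIiIiIiIiIiIiIRERERERERMzMzMzMzMzMzMzMyIiIiIiIiIiIiIiIiIhEREREREREzMzMzMzMzMzMzMzMiIiIiIiIiIiIiIiIiERERERERERMzMzMzMzMzMzMzMyIiIiIiIiIiIiIiIiIREREREREREzMzMzMzMzMzMzMzMiIiIiIiIiIiIiIiIhERERERERERMzMzMzMzMzMzMzMzIiIiIiIiIiIiIiIiEREREREREREzMzMzMzMzMzMzMzMiIiIiIiIiIiIiIiIRERERERERERMzMzMzMzMzMzMzMzIiIiIiIiIiIiIiIhEREREREREREzMzMzMzMzMzMzMzMyIiIiIiIiIiIiIiERERERERERETMzMzMzMzMzMzMzMzIiIiIiIiIiIiIiIRERERERERERMzMzMzMzMzMzMzMzMyIiIiIiIiIiIiIhERERERERERETMzMzMzMzMzMzMzMzIiIiIiIiIiIiIiERERERERERERMzMzMzMzMzMzMzMzMyIiIiIiIiIiIiIREREREREREREzMzMzMzMzMzMzMzMzMiIiIiIiIiIiIhERERERERERETMzMzMzMzMzMzMzMzMyIiIiIiIiIiIiERERERERERERMzMzMzMzMzMzMzMzMzIiIiIiIiIiIiIRERERERERERETMzMzMzMzMzMzMzMzMyIiIiIiIiIiIhERERERERERERMzMzMzMzMzMzMzMzMzIiIiIiIiIiIiEREREREREREREzMzMzMzMzMzMzMzMzMyIiIiIiIiIiIRERERERERERETMzMzMzMzMzMzMzMzMzIiIiIiIiIiIhERERERERERERMzMzMzMzMzMzMzMzMzMiIiIiIiIiIiERERERERERERETMzMzMzMzMzMzMzMzMyIiIiIiIiIiIRERERERERERERMzMzMzMzMzMzMzMzMzMiIiIiIiIiIhEREREREREREREzMzMzMzMzMzMzMzMzMyIiIiIiIiIiERERERERERERETMzMzMzMzMzMzMzMzMzIiIiIiIiIiIREREREREREREREzMzMzMzMzMzMzMzMzMiIiIiIiIiIhERERERERERERETMzMzMzMzMzMzMzMzMyIiIiIiIiIiERERERERERERERMzMzMzMzMzMzMzMzMzMiIiIiIiIiIRERERERERERERETMzMzMzMzMzMzMzMzMyIiIiIiIiIhERERERERERERERMzMzMzMzMzMzMzMzMzIiIiIiIiIiERERERERERERERETMzMzMzMzMzMzMzMzMiIiIiIiIiIREREREREREREREREzMzMzMzMzMzMzMzMzIiIiIiIiIhERERERERERERERERMzMzMzMzMzMzMzMzMiIiIiIiIiERERERERERERERERETMzMzMzMzMzMzMzMyIiIiIiIiIREREREREREREREREREzMzMzMzMzMzMzMzMiIiIiIiIhERERERERERERERERETMzMzMzMzMzMzMzMyIiIiIiIi"/>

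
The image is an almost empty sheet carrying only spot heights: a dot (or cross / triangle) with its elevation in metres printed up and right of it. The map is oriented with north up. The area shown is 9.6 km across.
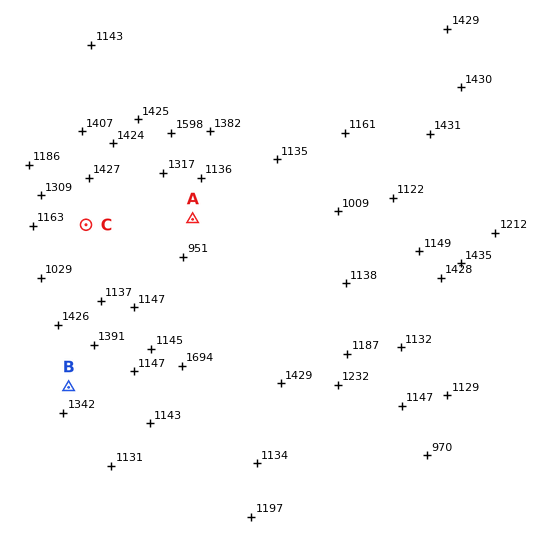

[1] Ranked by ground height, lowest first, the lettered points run A C B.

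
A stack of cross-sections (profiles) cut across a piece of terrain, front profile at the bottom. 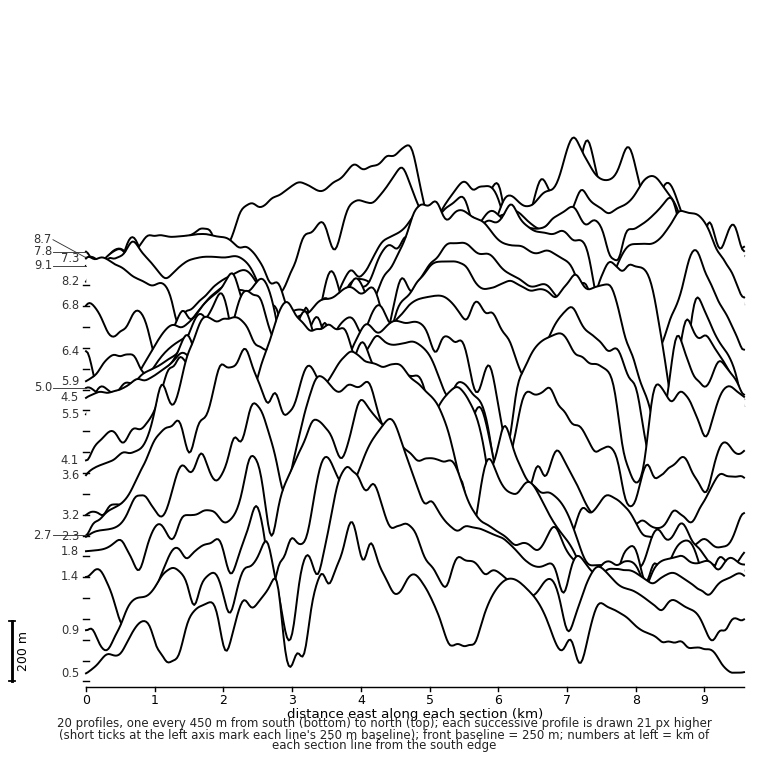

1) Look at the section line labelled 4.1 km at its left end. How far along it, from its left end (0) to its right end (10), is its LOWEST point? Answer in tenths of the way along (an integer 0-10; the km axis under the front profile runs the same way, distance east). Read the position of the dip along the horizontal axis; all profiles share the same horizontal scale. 8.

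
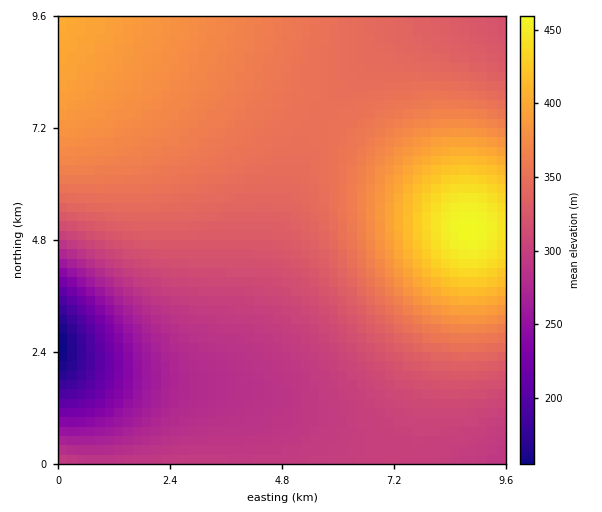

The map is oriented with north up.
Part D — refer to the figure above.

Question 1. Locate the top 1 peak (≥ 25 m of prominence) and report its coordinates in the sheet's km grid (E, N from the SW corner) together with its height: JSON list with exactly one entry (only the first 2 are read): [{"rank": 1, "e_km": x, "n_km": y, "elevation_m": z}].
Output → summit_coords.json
[{"rank": 1, "e_km": 8.81, "n_km": 5.06, "elevation_m": 460}]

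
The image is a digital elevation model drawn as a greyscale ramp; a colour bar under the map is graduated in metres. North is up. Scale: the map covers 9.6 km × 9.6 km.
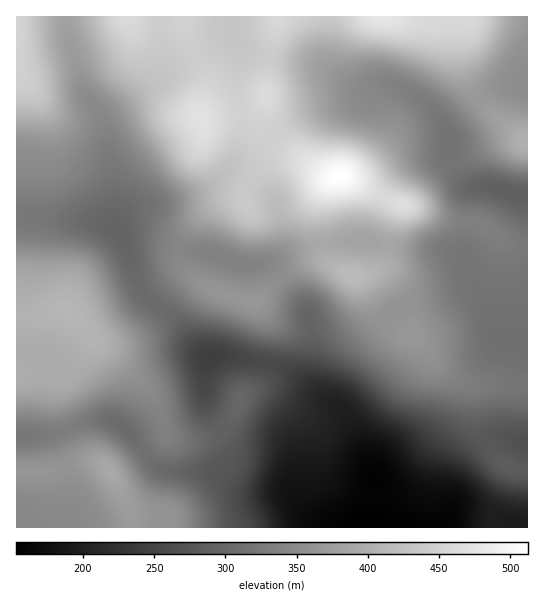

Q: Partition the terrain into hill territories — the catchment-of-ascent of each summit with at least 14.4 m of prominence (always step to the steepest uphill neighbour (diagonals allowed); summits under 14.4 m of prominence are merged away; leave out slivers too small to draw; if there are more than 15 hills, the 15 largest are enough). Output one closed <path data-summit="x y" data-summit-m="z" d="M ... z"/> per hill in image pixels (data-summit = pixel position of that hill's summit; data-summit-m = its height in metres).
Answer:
<path data-summit="339 177" data-summit-m="513" d="M391 84l-10 1-26 16-40 10-22 10-12 8-24 28-23 7-25 21-12 7-27 9-24 4-16 7-10 9-3 9 7 11 12 38 8 16 13 12 8 4 16 16 11 16 17 15-4 9 0 32 7 16 22 26 9 4 32 3 14 10 6 13 0 27 23 26 7 4 202 0 1-331-37-10-20 0-5-3-10-11-7-12 0-23-10-21-20-20z"/><path data-summit="65 310" data-summit-m="409" d="M29 216l-13 1 0 218 34 0 41-15 19 0 16 9 22 29 14 11 53 4 27 15 11 3 30 1 12 9-2-7 2-23-6-13-14-10-32-3-9-4-22-26-7-16 0-32 4-9-17-15-11-16-16-16-8-4-13-12-8-16-7-25-10-23-5-4-12-4-35-2z"/><path data-summit="201 117" data-summit-m="470" d="M233 32l-28 20-39 23-51 36-8 8-2 12 10 56 0 39 2 3 3-8 10-9 16-7 24-4 27-9 12-7 25-21 23-7 8-8 6-10 22-18 22-10 40-10 29-16-23 3-51-25-40-6-21-5-9-7z"/><path data-summit="110 471" data-summit-m="390" d="M110 420l-19 0-41 15-34 2 1 91 307-1-10-6-25-26-6-3-37-3-31-16-37-1-19-4-11-10-22-29z"/><path data-summit="17 17" data-summit-m="451" d="M66 16l-50 1 0 198 51 6 24 0 23 6 2-20-1-20-8-52-8-22-16-24-15-52z"/><path data-summit="382 17" data-summit-m="477" d="M527 16l-197 0-2 42 3 8 11 11 16 10 9 1 12-4 12 0 28 13 16 14 12 22 1-7 4-5 33-28 22-9 21-2z"/><path data-summit="351 275" data-summit-m="417" d="M361 240l-50 5-48 18 16 12 25 31 5 12 3 15 0 17-3 11 2 21 4 7 19 16 2 0 0-19 13-29 10-13 34-31 14-8 30-6 36-13-6-24-14-10-12-3-47-2z"/><path data-summit="127 17" data-summit-m="461" d="M230 16l-163 0 0 14 13 51 8 18 12 16 4 14 3-10 14-12 57-40 16-8 36-24 2-2z"/><path data-summit="526 142" data-summit-m="401" d="M527 83l-20 1-22 9-27 22-10 11 1 35 7 12 10 11 5 3 20 0 24 8 13 0z"/><path data-summit="278 17" data-summit-m="458" d="M329 16l-98 0 0 6 5 17 13 13 21 5 40 6 31 14-10-11-3-8z"/>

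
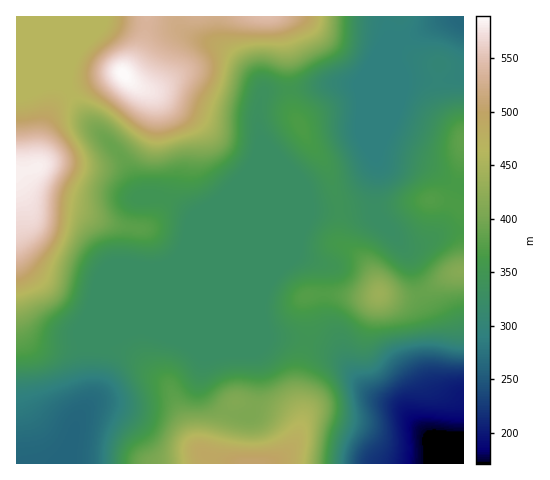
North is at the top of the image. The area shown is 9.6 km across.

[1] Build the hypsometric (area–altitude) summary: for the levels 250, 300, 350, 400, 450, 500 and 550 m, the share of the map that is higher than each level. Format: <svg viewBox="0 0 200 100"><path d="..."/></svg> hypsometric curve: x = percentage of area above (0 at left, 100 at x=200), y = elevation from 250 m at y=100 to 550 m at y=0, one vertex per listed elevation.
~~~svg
<svg viewBox="0 0 200 100"><path d="M191 100l-24-17-70-16-39-17-18-17-20-16-13-17"/></svg>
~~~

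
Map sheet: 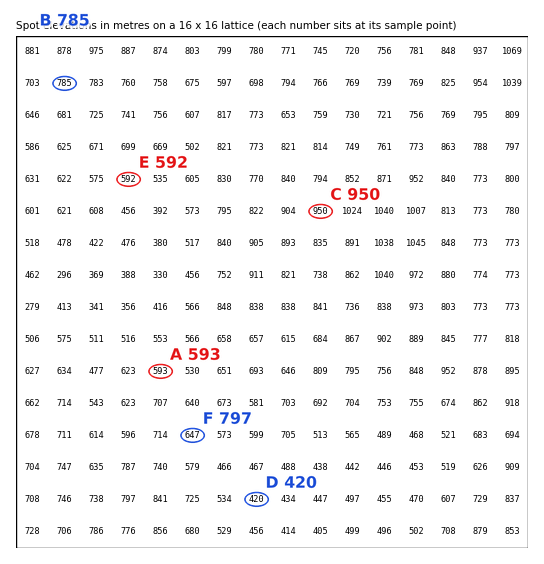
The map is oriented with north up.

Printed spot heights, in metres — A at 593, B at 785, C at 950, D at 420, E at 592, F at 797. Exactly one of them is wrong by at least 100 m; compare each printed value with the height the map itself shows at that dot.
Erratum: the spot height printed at F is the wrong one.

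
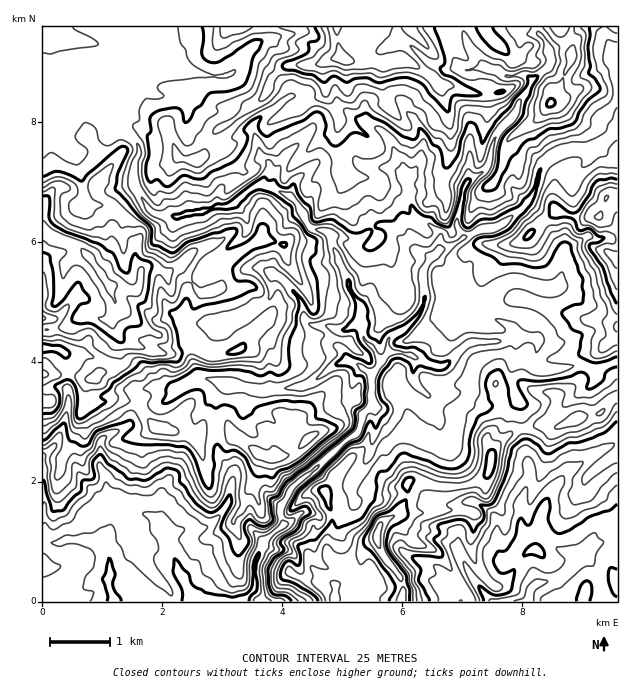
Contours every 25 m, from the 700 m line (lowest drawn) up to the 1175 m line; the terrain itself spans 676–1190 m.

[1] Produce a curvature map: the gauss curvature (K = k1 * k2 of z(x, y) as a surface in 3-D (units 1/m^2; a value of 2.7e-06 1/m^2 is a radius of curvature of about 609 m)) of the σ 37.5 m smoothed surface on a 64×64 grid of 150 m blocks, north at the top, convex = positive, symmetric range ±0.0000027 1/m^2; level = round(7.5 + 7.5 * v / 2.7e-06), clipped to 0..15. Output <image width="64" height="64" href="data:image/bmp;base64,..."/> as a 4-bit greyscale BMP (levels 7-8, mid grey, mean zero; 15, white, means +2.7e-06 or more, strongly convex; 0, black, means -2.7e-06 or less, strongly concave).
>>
<image width="64" height="64" href="data:image/bmp;base64,Qk12CAAAAAAAAHYAAAAoAAAAQAAAAEAAAAABAAQAAAAAAAAIAAATCwAAEwsAABAAAAAAAAAAAAAAABEREQAiIiIAMzMzAERERABVVVUAZmZmAHd3dwCIiIgAmZmZAKqqqgC7u7sAzMzMAN3d3QDu7u4A////AId3iIaWiHeIh4d1eAC6aqSnd3Zrtmdoi4RXdVqIeIeGeHd4lph3d4Zod4l4aad3dneHiKWWaHd4ePmIeId4l3l3d3d4h3eHiYh3edaJyDeHh3iIiI24d3d2hneIZ3iHeIeIeIh3d3d4eHeJhVjPR3d4d4dngVeHd4eId3iXd3eHh3h4h4h3d3iHd4dMZ69Zd3d3mIh4iFZ3aIh3iId3d4iHeHiHd3eIiId3d1hWoHlqd2Z0TmeIiIZ4d3eIeHiHeIiHh4iHh4d4d4mH6fSp12t4dnmrjoiJd3d3d4h3d3d3h4eId3h3eHd3dXVhQEhTd4dVqYdGeHeZiIh4Z3h3h3h3h3d3eIh4eIeGqqnZj36WZ3iPV3d3mcRGeId3iHd4iGh3h3d3d3d3d1WGZf8HCSZYi24Ihnh3afmnd3iId4iHhoiHh3d4eHh3dnZGuO6/eHeJSGd4iHZZACeIeId3h3dnd3eIh4d4h3eqeHZEMqRnd3iIhViHd2+PWIiId4iIeHuIeGeHh3h4eMp3lzyOR+14d4eHeIeIZlyIeHeHiId4S4hoV3eHh5d4qHh2eWd4gGh3dmf4ZndkaYd3d4h4h3iYiIh4eIl4qXh3eoV1SJW5t3d4l5l4iZholmeHd3iIeHh4auh3iXd3h4dpl4mZmIN3hneHV3eJiXioiZZ4h3iHKGZXZ3h3eIiGd2l7h4eIiNn4l4d4d4iJiZeZl3iHd3d7V4kul3d4h2h3dzd3iHl3cHBYd3d3iIeGc5qHd5d3d6iFhuaIdoeWWHaKeXd3eKioi3h3d3h4dqyFdHeYd3d4V3VVd2eXx4h4d3d3iIh2motUl3d3d3d3aHdzeId5h2h4SveHeIZ3d4iHiId3h4h3h4pnd3d3h3dnZ4h4d4pnuJ4o6Hh3VamHh3eHh4iXiHiGCFyGeHeHd3d3iIh3eXamn2lHeXWHiIiYd4d3d4h2Z3ePVod4iHeId3eId2h3d4VkmkZ1mZaHd3d4h3d4Z5h3h3hoiHd4d4iIh3iYqXeYiHd0qqaJh5dnd3iId3h3hoiZbUiod6d3d3nXV3iHZ4iGyDV4pmhoend7Z4iIeIeIdYtmVZmVqJZ3d4h2iYiIeHl4d3d2eXdpbGepeHd3h3iHeEmVjoZWh3h3d4eHh3dmV4eXd3hmd7qWB4hqeYeIiIiVmoVRa3qXeYd3eHeHdmq5Z5dnd4d3dVhpiIiHd3iId4aIhjumd4hnd5d4eHeIeKW2iIt4eHefd3d3iHd3eHeIV7aGp3h3eHiHhYd5d4iHd/C3eHh4dmhod4h3d3iHWGh2V5hpZ3h3d4iIiId4eIh6N2eWd3h3h3l3iHeIiIiohomGd4iHd3iIh3d3iHd4h3WbZ4eHiHiXd3eHd3iJiFjGeI13eJeHiHd4eHh3d4iIhol2eIeHZ3iHiIh3eEaJKIeIR2h4ioZ4h3d4iHd4h3eHl4iIiHaoh8d3mHeJs6p4d3hKd4iJh3d3d3eIeIiIiHl3h4d3lmh3iFeHhouXV3h4ibl3h3dph3d3h3d3eIiHd4d4h4eIiHeHeId4hnx3eHiVhod3d5uHd4h4iHd3d4l4d5eHeIiLZDaIh2aXiId4dpWId3d4R1d4h3eId3iId3eHh4p3iDWHeKeHeHeIdoiImYiHd3hpiId4h3eHeHd4qHh2h3d4haeotYhnZoWKd4c6iIh4eIizc5hoiYiJp7nHaXeHd3e7p5Z3hpd3pmqSpbVWiYd3mYyViGdqmHiEUWiGiIh3h38Xh3iHjHiYh8g7p5d3d4eBcAaZm4mWeHyYhCmIiHh3SHaYeIh4R3iFYPZnh3h3d3b5b2dqeGVXMruXeIiId3dsVoeIZohoiHmruWd3eHd1tbtZaYhmdZtEuHjYiId3iHaod3d4WXnKdiV5eIiIiHa2e0ZoiKiouJp1h1WISHZnZ4eIeJXIY3cbind4h3iId3eKVsmIR1dniIjXmrg7mHiKiIiHeHd3uLhad3iHeIhneGSrm5mLaGeHaHiVZ4d3eGqHeId4d5wmd3d3iId4eJiId3kKN3iHh4d3d4d4iIh4aZd2jHd3aVdph4h3d3d3d4d3dLhYd4h4iHd4d4iId4lod5Z6d4d4eHiHiGeHiHiImGaIt3eId4d4eHeHd3d3n0h4eJd3iIh6d3d3d4iJdneHeIeYaXd4iYh4eHh4iHhlZodoh3d3lXeHiHeHh4iHeZaFindcd3d3h3d3d3eIiHeHeXl4iIaIuId4h4hneYeHeXuHd3V3d4d2eHh4iHiHd3dsiId4dnh4d3eYeXl3h4Z4eIh3eMZGeId4d3h3eHd4h3d3eHh3Z4Z4t6hXd3ipeHh4eYZ3h3iZeIh4eIiHd4eHeHeIeHd2lneER2aJeHeIeHaIh3W2eciXiHeHh4d3iHeId4d3iIeaaIl6eZeGaIh4dnd2r5eIh4aHlXd3d3d4d3iHeIiIiIh5eYWWeYaIiIind3hZ8kqmaJiHd4d3eHmIh3iHd4iIhzmIZqZ4eYiHSYeYeGoHkHRnd3iIh4h4d3iHh3d3eId2iWxnaXhYh3hmaJdqiPXGt2hnh3d3d3iHd3eHiIh3d4d4h2iMd3d4qGl2iVeGd2l4q3iIh3d3eIh3d3d3d3iIh5h3eFeHd3d4ind3eJh3yNSHiYiId3iIh3eHd4h3d3l5h5iYV4d3eHeHeHd4h3aSdjqHh4eHd3iIeHd3iIeYpHZ3eHeIeIiHlZiHh4aYd4ebd1d6"/>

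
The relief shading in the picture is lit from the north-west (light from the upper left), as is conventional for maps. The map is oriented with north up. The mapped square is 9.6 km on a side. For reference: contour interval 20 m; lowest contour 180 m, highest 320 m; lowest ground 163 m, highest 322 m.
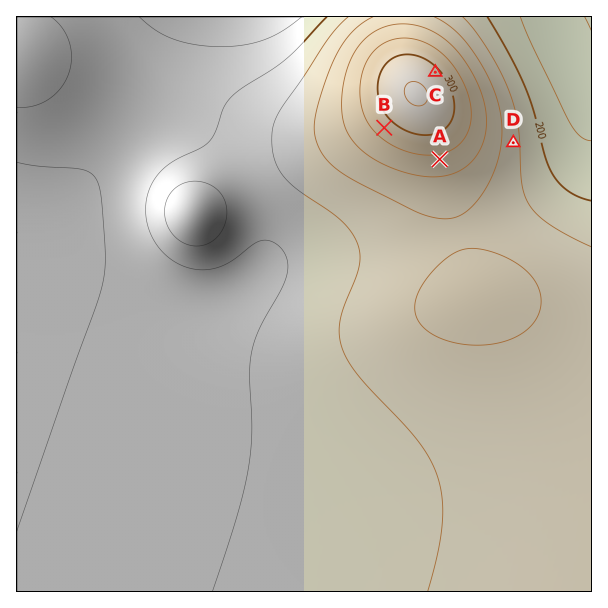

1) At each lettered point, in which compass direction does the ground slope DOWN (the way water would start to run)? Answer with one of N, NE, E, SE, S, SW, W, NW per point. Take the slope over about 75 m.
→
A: S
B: SW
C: NE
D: E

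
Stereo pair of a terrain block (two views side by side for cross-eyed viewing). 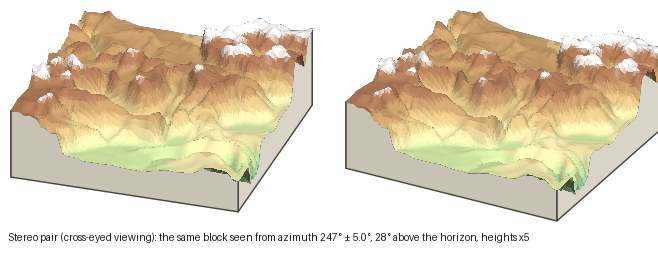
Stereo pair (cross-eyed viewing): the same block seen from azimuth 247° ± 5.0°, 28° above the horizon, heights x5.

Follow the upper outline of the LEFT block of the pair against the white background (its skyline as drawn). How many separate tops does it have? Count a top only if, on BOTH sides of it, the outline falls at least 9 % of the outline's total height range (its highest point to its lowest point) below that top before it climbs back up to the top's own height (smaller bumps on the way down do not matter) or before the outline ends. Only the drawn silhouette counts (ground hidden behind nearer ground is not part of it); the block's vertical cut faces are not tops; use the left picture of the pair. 2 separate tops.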